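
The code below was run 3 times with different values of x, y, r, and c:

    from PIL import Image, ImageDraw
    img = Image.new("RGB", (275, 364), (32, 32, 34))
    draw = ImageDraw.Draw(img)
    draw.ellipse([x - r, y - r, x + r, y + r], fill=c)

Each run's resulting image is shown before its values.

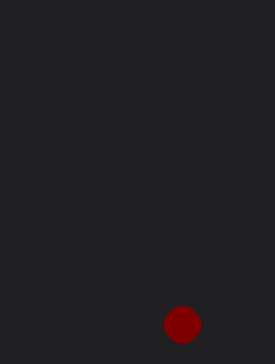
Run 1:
x = 182, y = 324, r = 18, c = 'maroon'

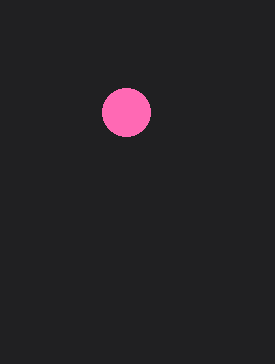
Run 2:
x = 126
y = 112
r = 24
c = 'hotpink'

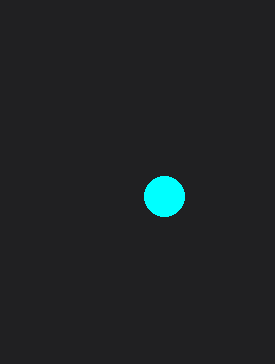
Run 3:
x = 164, y = 196, r = 20, c = 'cyan'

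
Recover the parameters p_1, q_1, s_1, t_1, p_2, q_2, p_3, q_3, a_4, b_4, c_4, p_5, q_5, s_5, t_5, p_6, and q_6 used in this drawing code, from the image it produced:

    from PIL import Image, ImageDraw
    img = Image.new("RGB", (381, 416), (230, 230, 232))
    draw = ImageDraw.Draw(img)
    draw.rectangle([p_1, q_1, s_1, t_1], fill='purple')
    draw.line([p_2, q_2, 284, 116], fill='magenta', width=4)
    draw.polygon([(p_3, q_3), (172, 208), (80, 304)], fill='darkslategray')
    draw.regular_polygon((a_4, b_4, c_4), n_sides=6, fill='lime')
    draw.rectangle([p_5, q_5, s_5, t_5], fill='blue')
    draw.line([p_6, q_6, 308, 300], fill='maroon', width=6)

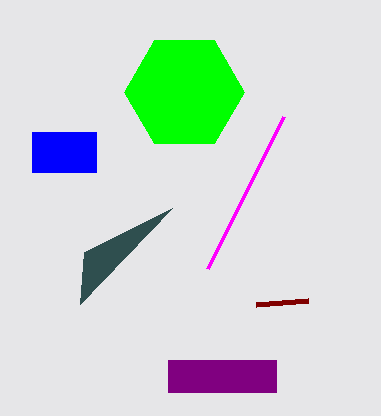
p_1 = 168, q_1 = 360, s_1 = 276, t_1 = 392, p_2 = 208, q_2 = 268, p_3 = 84, q_3 = 252, a_4 = 184, b_4 = 92, c_4 = 60, p_5 = 32, q_5 = 132, s_5 = 96, t_5 = 172, p_6 = 256, q_6 = 304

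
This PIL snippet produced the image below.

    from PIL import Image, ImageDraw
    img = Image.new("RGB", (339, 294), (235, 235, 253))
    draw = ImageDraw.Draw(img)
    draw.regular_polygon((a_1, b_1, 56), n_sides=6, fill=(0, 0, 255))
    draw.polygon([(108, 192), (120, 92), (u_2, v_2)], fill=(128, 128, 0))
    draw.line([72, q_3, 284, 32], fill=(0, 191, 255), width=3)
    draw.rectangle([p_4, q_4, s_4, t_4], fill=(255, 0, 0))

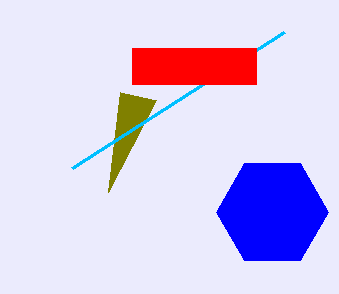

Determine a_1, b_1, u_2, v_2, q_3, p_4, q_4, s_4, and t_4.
a_1 = 272, b_1 = 212, u_2 = 156, v_2 = 100, q_3 = 168, p_4 = 132, q_4 = 48, s_4 = 256, t_4 = 84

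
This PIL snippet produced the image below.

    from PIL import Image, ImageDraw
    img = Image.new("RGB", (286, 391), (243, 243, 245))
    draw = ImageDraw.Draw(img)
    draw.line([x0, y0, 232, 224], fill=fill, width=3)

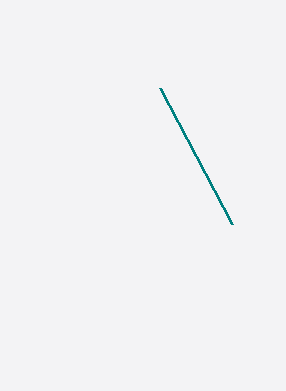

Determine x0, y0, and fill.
x0 = 160
y0 = 88
fill = 'teal'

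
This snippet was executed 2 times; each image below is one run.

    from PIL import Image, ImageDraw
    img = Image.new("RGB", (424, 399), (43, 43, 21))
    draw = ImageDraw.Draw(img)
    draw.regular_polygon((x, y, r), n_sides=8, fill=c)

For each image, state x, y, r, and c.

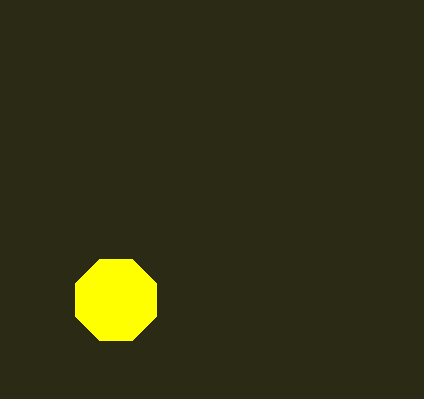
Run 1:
x = 116
y = 300
r = 44
c = 'yellow'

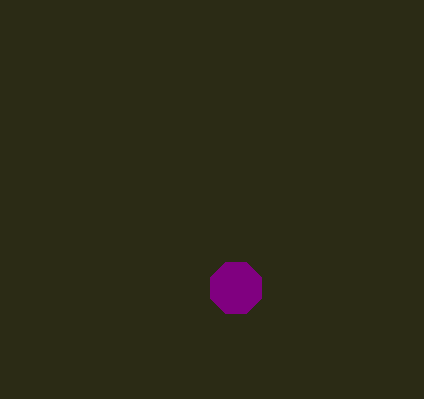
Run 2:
x = 236
y = 288
r = 28
c = 'purple'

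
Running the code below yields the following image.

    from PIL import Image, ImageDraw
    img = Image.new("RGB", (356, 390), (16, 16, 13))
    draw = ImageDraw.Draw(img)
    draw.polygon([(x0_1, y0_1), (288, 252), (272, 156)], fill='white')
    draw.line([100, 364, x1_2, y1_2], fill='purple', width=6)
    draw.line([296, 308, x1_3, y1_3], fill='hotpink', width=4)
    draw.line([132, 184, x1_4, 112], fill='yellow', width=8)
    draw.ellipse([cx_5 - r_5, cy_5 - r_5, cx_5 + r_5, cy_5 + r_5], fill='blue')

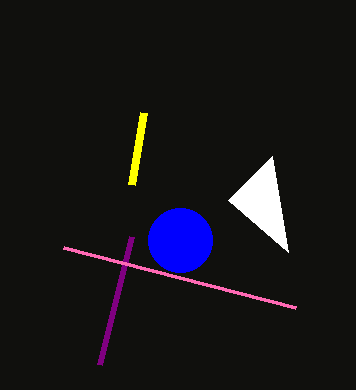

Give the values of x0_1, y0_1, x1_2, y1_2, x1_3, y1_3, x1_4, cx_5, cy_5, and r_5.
x0_1 = 228
y0_1 = 200
x1_2 = 132
y1_2 = 236
x1_3 = 64
y1_3 = 248
x1_4 = 144
cx_5 = 180
cy_5 = 240
r_5 = 32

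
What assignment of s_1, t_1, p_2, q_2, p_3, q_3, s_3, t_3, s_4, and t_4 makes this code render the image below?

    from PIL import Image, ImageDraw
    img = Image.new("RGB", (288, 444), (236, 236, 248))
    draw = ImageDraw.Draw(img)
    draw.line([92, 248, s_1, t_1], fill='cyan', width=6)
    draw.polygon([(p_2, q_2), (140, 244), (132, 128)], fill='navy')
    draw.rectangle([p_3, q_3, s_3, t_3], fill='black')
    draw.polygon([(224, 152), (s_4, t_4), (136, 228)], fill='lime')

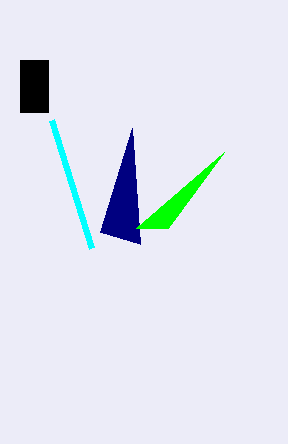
s_1 = 52
t_1 = 120
p_2 = 100
q_2 = 232
p_3 = 20
q_3 = 60
s_3 = 48
t_3 = 112
s_4 = 168
t_4 = 228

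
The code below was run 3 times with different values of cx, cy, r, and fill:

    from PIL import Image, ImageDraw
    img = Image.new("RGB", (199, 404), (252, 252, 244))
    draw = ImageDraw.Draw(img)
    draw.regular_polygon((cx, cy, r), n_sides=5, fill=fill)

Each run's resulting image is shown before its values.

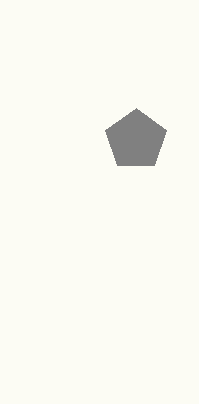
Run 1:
cx = 136
cy = 140
r = 32
fill = 'gray'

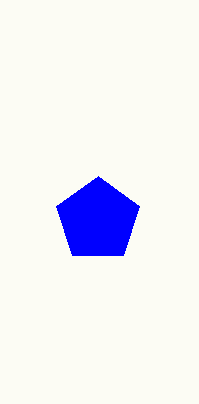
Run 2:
cx = 98
cy = 220
r = 44
fill = 'blue'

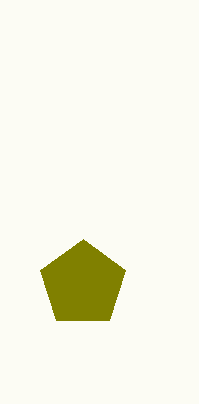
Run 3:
cx = 83; cy = 284; r = 45; fill = 'olive'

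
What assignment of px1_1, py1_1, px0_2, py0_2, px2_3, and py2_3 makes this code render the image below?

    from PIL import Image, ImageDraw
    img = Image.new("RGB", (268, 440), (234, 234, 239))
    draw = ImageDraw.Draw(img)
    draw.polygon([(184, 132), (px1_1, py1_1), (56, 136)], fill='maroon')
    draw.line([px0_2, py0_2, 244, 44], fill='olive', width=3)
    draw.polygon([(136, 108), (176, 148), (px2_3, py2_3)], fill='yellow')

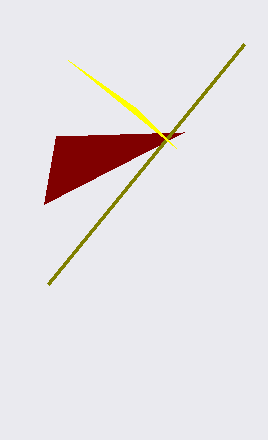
px1_1 = 44, py1_1 = 204, px0_2 = 48, py0_2 = 284, px2_3 = 68, py2_3 = 60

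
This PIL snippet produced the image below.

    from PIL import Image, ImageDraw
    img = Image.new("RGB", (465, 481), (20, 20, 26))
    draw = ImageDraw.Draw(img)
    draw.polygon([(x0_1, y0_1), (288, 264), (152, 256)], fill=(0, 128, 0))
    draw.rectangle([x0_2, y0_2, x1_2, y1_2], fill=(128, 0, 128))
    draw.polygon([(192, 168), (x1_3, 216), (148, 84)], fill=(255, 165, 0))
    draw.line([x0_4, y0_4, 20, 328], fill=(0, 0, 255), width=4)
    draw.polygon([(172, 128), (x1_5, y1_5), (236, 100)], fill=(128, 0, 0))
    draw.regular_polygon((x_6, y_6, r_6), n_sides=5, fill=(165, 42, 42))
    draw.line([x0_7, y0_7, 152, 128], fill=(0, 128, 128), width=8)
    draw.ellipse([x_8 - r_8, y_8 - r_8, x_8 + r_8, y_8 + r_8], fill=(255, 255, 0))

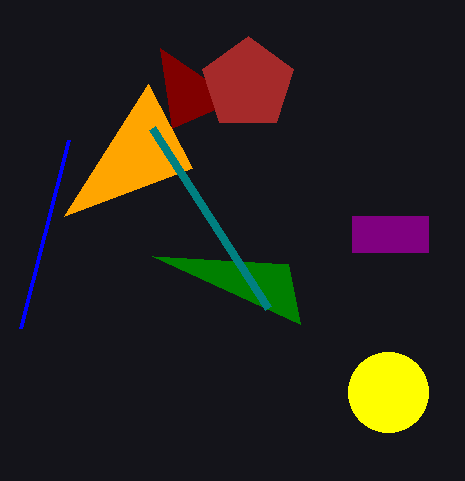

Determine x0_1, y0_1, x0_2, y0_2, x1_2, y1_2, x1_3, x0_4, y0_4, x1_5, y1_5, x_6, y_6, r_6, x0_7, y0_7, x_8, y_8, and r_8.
x0_1 = 300, y0_1 = 324, x0_2 = 352, y0_2 = 216, x1_2 = 428, y1_2 = 252, x1_3 = 64, x0_4 = 68, y0_4 = 140, x1_5 = 160, y1_5 = 48, x_6 = 248, y_6 = 84, r_6 = 48, x0_7 = 268, y0_7 = 308, x_8 = 388, y_8 = 392, r_8 = 40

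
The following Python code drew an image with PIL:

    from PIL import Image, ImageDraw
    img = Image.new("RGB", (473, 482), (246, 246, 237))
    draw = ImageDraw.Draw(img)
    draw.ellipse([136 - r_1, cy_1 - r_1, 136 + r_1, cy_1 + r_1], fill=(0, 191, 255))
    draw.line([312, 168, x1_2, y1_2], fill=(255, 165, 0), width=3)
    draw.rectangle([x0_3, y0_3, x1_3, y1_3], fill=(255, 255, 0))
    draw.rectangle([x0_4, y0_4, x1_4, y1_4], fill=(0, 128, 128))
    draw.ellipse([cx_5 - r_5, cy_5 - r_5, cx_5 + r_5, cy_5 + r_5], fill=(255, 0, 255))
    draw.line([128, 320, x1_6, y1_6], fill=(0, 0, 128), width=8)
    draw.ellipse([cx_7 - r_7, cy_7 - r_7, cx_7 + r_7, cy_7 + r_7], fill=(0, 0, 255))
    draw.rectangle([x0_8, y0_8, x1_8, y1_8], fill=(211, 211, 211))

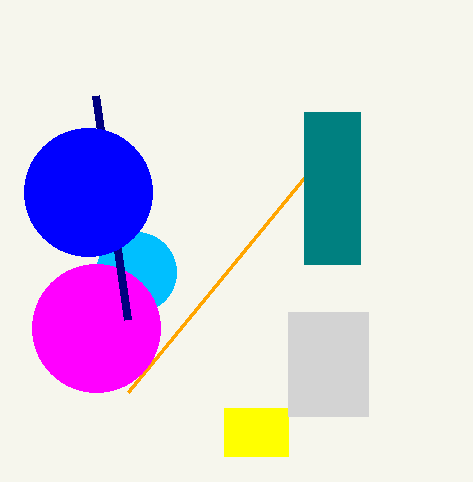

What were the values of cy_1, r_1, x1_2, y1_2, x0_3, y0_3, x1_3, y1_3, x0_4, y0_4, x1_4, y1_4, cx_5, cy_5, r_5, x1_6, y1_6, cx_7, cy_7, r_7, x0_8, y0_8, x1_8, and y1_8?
cy_1 = 272
r_1 = 40
x1_2 = 128
y1_2 = 392
x0_3 = 224
y0_3 = 408
x1_3 = 288
y1_3 = 456
x0_4 = 304
y0_4 = 112
x1_4 = 360
y1_4 = 264
cx_5 = 96
cy_5 = 328
r_5 = 64
x1_6 = 96
y1_6 = 96
cx_7 = 88
cy_7 = 192
r_7 = 64
x0_8 = 288
y0_8 = 312
x1_8 = 368
y1_8 = 416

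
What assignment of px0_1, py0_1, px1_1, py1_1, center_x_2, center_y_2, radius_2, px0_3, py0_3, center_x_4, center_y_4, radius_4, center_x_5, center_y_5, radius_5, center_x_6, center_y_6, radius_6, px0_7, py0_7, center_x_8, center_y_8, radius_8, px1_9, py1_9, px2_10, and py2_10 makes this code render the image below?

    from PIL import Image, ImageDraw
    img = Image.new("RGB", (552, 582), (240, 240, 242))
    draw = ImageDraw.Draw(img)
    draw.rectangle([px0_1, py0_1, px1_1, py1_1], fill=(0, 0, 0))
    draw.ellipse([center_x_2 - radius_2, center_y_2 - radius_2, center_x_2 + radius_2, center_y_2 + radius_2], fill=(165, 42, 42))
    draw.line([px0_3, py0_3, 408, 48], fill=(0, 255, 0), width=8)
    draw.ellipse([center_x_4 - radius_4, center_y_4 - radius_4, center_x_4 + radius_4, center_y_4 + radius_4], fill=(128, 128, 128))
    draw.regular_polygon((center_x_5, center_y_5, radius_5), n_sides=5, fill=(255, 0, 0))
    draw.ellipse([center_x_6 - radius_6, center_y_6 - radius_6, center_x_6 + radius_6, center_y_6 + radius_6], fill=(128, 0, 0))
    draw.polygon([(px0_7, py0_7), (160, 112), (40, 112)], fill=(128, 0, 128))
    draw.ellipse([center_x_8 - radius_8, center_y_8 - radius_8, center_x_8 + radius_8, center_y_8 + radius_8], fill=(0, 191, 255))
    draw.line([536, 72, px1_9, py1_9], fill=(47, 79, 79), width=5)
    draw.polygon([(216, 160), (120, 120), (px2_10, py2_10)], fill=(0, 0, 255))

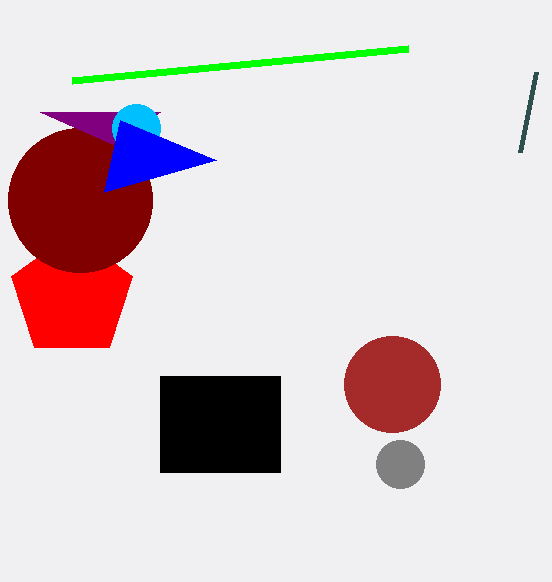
px0_1 = 160
py0_1 = 376
px1_1 = 280
py1_1 = 472
center_x_2 = 392
center_y_2 = 384
radius_2 = 48
px0_3 = 72
py0_3 = 80
center_x_4 = 400
center_y_4 = 464
radius_4 = 24
center_x_5 = 72
center_y_5 = 296
radius_5 = 64
center_x_6 = 80
center_y_6 = 200
radius_6 = 72
px0_7 = 112
py0_7 = 144
center_x_8 = 136
center_y_8 = 128
radius_8 = 24
px1_9 = 520
py1_9 = 152
px2_10 = 104
py2_10 = 192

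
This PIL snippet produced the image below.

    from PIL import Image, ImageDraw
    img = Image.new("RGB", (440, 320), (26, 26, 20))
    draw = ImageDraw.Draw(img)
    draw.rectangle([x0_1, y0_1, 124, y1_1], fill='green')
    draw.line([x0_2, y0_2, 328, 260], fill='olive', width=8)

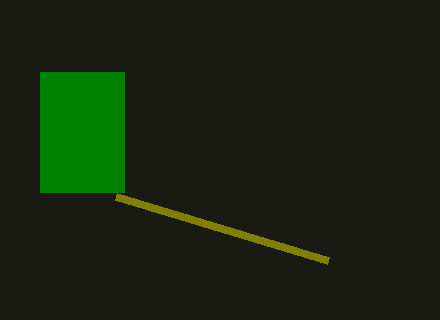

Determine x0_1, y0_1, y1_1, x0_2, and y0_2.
x0_1 = 40
y0_1 = 72
y1_1 = 192
x0_2 = 116
y0_2 = 196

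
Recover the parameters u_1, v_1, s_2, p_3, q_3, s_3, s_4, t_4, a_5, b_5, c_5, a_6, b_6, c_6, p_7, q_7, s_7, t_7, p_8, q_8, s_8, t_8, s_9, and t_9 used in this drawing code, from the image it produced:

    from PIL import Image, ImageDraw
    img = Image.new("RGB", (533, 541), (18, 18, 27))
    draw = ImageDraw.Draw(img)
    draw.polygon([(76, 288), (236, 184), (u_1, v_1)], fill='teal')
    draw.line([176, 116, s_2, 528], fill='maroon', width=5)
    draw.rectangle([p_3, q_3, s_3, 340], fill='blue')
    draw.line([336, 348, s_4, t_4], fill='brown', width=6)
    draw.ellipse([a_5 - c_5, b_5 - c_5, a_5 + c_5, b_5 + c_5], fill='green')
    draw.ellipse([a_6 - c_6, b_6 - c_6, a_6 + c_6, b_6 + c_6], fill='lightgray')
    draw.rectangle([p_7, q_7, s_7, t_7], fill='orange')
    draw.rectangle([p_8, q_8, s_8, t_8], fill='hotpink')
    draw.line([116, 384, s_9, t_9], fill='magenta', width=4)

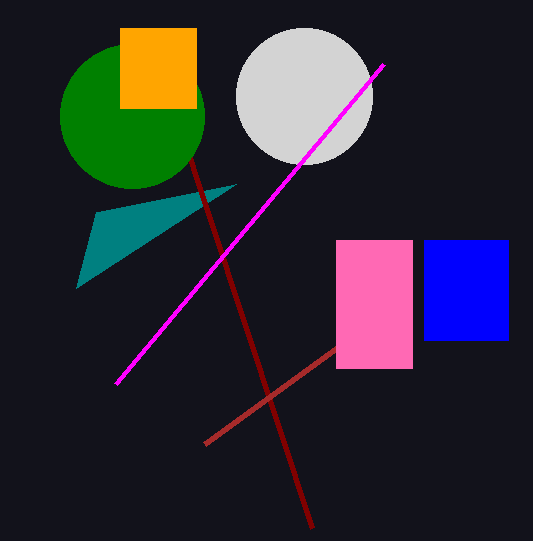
u_1 = 96
v_1 = 212
s_2 = 312
p_3 = 424
q_3 = 240
s_3 = 508
s_4 = 204
t_4 = 444
a_5 = 132
b_5 = 116
c_5 = 72
a_6 = 304
b_6 = 96
c_6 = 68
p_7 = 120
q_7 = 28
s_7 = 196
t_7 = 108
p_8 = 336
q_8 = 240
s_8 = 412
t_8 = 368
s_9 = 384
t_9 = 64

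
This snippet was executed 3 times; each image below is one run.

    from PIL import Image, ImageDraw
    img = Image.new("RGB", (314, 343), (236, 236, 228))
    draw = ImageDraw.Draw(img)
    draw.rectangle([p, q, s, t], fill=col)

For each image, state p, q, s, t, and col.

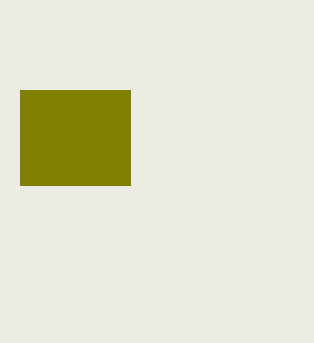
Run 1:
p = 20, q = 90, s = 130, t = 185, col = 'olive'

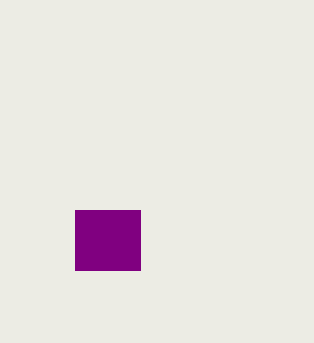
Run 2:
p = 75, q = 210, s = 140, t = 270, col = 'purple'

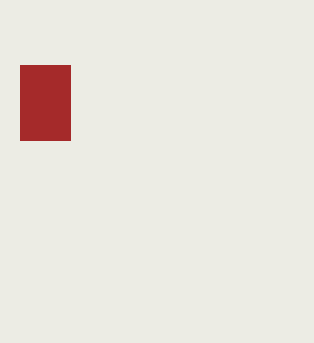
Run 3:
p = 20; q = 65; s = 70; t = 140; col = 'brown'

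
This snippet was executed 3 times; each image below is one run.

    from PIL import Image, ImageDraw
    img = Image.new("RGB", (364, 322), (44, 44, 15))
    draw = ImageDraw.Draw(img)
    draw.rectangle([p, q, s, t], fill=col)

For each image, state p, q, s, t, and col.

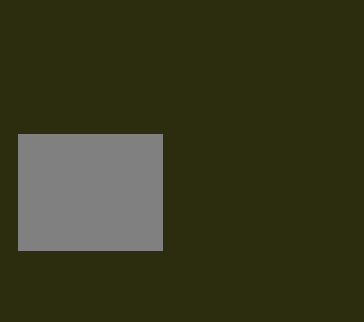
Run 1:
p = 18
q = 134
s = 162
t = 250
col = 'gray'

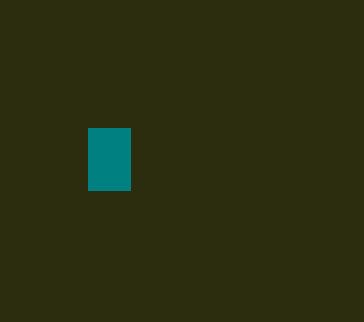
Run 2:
p = 88
q = 128
s = 130
t = 190
col = 'teal'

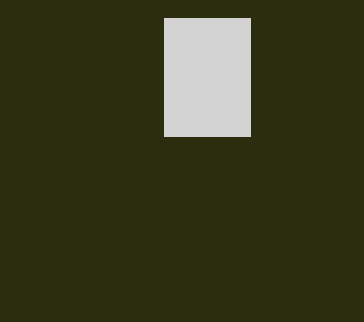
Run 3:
p = 164
q = 18
s = 250
t = 136
col = 'lightgray'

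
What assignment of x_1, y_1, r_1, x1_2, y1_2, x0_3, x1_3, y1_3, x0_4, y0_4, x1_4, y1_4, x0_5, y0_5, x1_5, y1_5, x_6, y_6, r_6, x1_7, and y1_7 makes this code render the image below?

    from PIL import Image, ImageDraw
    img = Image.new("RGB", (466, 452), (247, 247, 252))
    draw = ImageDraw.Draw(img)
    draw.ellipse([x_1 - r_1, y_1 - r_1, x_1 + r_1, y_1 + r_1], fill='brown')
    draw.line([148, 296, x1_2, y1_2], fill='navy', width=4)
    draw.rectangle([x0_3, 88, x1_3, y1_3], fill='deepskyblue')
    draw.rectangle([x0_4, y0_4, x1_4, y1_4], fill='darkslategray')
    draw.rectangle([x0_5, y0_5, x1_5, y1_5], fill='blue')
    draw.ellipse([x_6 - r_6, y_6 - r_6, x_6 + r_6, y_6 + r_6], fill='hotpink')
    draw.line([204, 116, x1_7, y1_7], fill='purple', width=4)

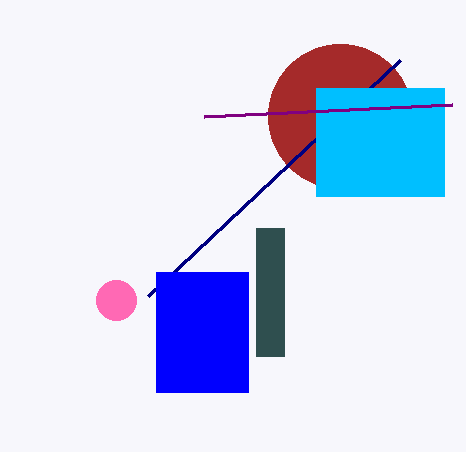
x_1 = 340, y_1 = 116, r_1 = 72, x1_2 = 400, y1_2 = 60, x0_3 = 316, x1_3 = 444, y1_3 = 196, x0_4 = 256, y0_4 = 228, x1_4 = 284, y1_4 = 356, x0_5 = 156, y0_5 = 272, x1_5 = 248, y1_5 = 392, x_6 = 116, y_6 = 300, r_6 = 20, x1_7 = 452, y1_7 = 104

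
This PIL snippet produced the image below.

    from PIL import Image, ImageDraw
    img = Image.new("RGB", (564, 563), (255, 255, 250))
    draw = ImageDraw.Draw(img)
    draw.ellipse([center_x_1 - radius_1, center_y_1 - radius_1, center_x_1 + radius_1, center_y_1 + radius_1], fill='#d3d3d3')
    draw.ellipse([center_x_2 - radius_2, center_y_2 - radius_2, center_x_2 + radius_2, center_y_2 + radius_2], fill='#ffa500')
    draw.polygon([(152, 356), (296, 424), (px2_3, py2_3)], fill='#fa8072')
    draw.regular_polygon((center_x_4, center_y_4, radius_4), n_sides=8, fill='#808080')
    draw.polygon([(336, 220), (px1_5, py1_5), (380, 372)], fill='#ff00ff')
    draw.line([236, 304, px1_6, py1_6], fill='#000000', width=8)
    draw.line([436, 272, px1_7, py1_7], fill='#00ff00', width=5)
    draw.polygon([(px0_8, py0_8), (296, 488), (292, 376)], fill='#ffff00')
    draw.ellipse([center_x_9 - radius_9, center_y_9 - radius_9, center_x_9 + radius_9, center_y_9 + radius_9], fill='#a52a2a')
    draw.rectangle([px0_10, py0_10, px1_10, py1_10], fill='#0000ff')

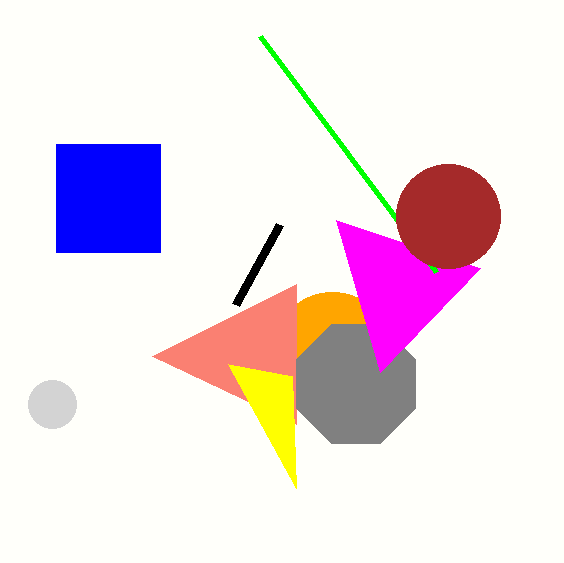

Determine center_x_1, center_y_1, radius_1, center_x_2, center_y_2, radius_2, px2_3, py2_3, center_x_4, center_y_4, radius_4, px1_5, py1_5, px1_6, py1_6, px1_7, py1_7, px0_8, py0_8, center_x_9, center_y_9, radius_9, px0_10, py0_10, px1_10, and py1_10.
center_x_1 = 52, center_y_1 = 404, radius_1 = 24, center_x_2 = 332, center_y_2 = 352, radius_2 = 60, px2_3 = 296, py2_3 = 284, center_x_4 = 356, center_y_4 = 384, radius_4 = 64, px1_5 = 480, py1_5 = 268, px1_6 = 280, py1_6 = 224, px1_7 = 260, py1_7 = 36, px0_8 = 228, py0_8 = 364, center_x_9 = 448, center_y_9 = 216, radius_9 = 52, px0_10 = 56, py0_10 = 144, px1_10 = 160, py1_10 = 252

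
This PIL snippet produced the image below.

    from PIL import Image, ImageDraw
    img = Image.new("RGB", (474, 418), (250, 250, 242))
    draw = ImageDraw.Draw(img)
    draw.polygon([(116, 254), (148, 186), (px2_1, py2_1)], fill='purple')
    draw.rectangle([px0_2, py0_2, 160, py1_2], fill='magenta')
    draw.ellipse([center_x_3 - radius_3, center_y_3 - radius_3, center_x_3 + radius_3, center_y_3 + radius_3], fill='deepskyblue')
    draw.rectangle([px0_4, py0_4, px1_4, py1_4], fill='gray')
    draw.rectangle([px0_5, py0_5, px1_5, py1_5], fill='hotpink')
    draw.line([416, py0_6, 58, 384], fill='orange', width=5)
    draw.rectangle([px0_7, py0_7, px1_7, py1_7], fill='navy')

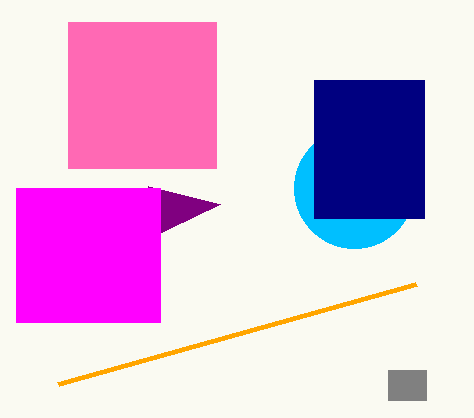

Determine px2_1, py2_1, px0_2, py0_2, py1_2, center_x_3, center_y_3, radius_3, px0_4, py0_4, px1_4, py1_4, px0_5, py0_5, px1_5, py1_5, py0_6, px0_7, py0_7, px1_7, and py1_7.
px2_1 = 220; py2_1 = 204; px0_2 = 16; py0_2 = 188; py1_2 = 322; center_x_3 = 354; center_y_3 = 188; radius_3 = 60; px0_4 = 388; py0_4 = 370; px1_4 = 426; py1_4 = 400; px0_5 = 68; py0_5 = 22; px1_5 = 216; py1_5 = 168; py0_6 = 284; px0_7 = 314; py0_7 = 80; px1_7 = 424; py1_7 = 218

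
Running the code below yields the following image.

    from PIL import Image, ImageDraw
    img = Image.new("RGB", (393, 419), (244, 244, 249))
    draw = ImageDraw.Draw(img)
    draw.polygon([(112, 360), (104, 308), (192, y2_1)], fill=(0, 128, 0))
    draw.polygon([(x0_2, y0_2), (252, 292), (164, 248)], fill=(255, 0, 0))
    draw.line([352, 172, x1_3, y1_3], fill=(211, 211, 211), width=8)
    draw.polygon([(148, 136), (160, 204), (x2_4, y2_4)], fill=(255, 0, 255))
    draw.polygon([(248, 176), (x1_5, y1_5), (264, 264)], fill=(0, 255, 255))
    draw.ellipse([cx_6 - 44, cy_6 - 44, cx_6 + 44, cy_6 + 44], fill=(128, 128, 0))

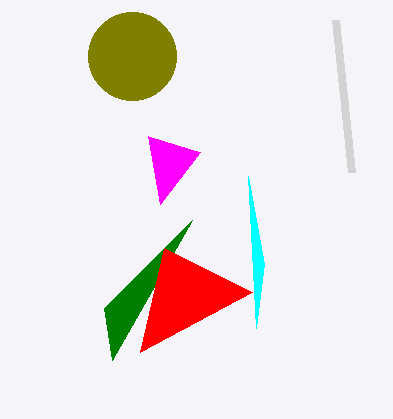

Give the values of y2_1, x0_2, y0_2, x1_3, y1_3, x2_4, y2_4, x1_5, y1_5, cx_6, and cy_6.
y2_1 = 220, x0_2 = 140, y0_2 = 352, x1_3 = 336, y1_3 = 20, x2_4 = 200, y2_4 = 152, x1_5 = 256, y1_5 = 328, cx_6 = 132, cy_6 = 56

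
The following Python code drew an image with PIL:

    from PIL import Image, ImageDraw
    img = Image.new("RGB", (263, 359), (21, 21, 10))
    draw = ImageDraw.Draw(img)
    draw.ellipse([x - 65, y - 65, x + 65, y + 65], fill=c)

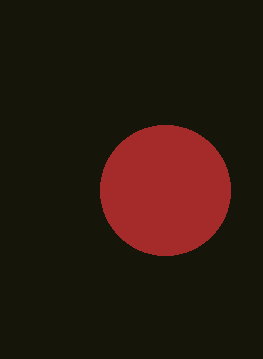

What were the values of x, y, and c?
x = 165, y = 190, c = 'brown'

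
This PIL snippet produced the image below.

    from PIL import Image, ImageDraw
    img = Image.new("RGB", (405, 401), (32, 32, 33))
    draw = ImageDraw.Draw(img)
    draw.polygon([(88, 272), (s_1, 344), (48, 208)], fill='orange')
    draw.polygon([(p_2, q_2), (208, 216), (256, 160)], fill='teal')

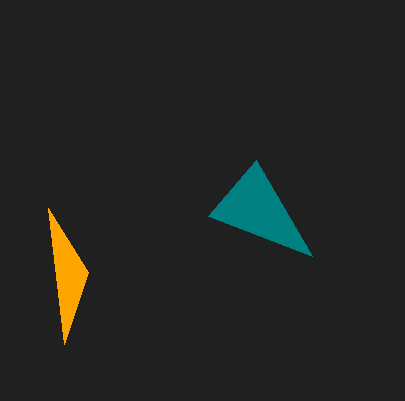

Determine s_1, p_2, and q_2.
s_1 = 64, p_2 = 312, q_2 = 256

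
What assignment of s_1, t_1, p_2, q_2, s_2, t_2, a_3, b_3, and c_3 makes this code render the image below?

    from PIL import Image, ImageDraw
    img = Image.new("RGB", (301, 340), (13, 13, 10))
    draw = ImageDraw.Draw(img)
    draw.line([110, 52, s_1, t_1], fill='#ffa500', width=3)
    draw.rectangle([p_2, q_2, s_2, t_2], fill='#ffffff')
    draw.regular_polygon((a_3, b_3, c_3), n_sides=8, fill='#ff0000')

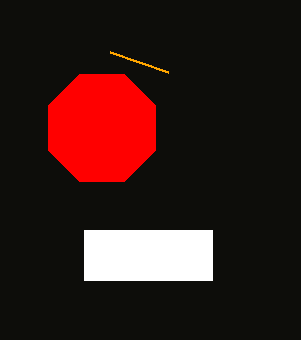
s_1 = 168; t_1 = 72; p_2 = 84; q_2 = 230; s_2 = 212; t_2 = 280; a_3 = 102; b_3 = 128; c_3 = 58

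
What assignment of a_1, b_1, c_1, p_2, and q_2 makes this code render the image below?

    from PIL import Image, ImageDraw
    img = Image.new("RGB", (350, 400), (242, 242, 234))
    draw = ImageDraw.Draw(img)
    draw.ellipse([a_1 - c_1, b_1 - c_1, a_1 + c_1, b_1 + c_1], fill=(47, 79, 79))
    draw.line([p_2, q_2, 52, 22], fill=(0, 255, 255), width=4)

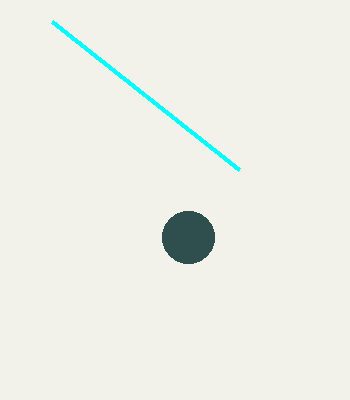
a_1 = 188, b_1 = 237, c_1 = 26, p_2 = 239, q_2 = 170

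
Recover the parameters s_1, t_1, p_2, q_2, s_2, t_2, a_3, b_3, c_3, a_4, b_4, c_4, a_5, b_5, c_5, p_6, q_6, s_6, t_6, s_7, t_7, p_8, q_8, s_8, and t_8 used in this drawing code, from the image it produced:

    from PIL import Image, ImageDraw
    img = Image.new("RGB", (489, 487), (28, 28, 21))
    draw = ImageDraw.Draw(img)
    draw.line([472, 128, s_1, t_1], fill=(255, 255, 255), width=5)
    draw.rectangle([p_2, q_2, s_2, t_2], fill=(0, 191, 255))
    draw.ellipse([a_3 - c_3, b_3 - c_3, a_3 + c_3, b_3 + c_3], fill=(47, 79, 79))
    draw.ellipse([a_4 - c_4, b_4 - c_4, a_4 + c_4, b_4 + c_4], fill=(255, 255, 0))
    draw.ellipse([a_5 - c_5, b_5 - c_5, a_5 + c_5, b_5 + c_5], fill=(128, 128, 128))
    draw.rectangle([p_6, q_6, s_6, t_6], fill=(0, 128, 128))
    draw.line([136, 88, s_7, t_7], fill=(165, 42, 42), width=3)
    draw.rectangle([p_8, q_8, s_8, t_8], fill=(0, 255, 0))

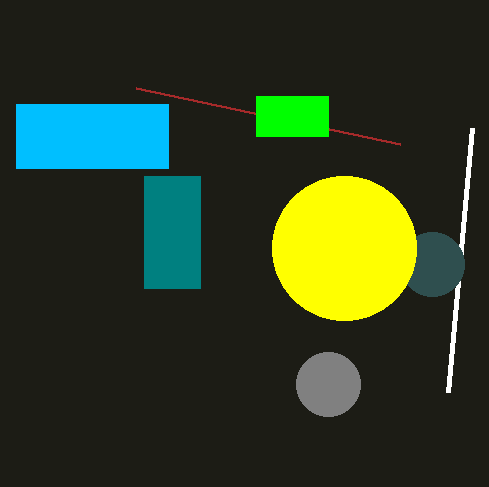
s_1 = 448; t_1 = 392; p_2 = 16; q_2 = 104; s_2 = 168; t_2 = 168; a_3 = 432; b_3 = 264; c_3 = 32; a_4 = 344; b_4 = 248; c_4 = 72; a_5 = 328; b_5 = 384; c_5 = 32; p_6 = 144; q_6 = 176; s_6 = 200; t_6 = 288; s_7 = 400; t_7 = 144; p_8 = 256; q_8 = 96; s_8 = 328; t_8 = 136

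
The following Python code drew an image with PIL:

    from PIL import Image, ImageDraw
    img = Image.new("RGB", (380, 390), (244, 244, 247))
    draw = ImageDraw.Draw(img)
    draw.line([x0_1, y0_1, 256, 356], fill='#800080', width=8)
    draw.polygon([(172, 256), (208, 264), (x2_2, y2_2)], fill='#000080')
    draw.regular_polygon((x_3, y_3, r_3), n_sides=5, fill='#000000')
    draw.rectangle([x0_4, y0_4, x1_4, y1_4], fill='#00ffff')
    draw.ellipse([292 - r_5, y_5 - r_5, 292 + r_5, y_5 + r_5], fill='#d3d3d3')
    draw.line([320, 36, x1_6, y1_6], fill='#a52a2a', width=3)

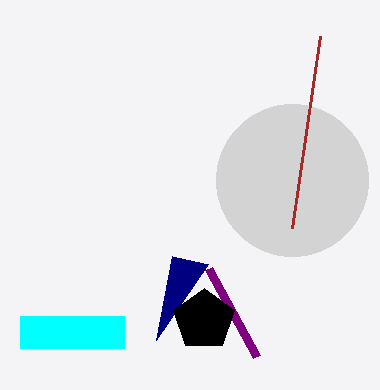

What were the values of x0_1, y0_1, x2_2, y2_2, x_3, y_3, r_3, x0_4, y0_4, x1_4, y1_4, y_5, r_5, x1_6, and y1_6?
x0_1 = 208, y0_1 = 268, x2_2 = 156, y2_2 = 340, x_3 = 204, y_3 = 320, r_3 = 32, x0_4 = 20, y0_4 = 316, x1_4 = 124, y1_4 = 348, y_5 = 180, r_5 = 76, x1_6 = 292, y1_6 = 228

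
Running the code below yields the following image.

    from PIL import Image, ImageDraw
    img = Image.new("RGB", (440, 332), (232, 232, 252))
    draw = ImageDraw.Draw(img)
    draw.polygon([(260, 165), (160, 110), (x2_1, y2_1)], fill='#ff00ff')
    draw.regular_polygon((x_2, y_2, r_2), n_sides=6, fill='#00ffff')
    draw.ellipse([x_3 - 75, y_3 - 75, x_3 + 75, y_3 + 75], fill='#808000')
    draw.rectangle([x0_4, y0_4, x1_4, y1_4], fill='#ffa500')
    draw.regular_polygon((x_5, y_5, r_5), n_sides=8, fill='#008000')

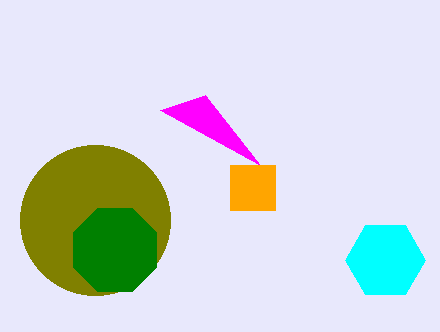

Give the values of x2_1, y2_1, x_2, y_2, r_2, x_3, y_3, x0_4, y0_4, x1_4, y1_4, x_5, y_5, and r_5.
x2_1 = 205, y2_1 = 95, x_2 = 385, y_2 = 260, r_2 = 40, x_3 = 95, y_3 = 220, x0_4 = 230, y0_4 = 165, x1_4 = 275, y1_4 = 210, x_5 = 115, y_5 = 250, r_5 = 45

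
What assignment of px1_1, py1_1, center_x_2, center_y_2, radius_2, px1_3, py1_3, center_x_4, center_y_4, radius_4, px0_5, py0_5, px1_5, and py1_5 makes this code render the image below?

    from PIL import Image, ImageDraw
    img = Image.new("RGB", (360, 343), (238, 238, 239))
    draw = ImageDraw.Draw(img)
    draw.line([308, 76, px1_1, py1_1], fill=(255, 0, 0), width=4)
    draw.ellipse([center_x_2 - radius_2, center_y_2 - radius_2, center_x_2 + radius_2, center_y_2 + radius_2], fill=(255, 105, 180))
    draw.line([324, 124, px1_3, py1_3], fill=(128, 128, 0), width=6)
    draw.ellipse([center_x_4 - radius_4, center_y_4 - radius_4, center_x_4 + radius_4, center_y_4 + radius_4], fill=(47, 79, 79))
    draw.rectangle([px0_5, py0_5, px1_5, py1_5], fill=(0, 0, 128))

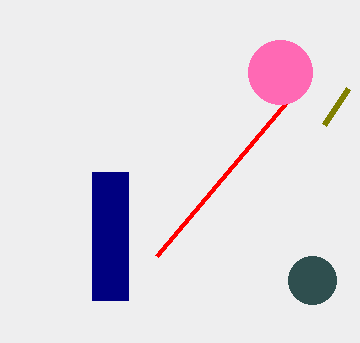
px1_1 = 156; py1_1 = 256; center_x_2 = 280; center_y_2 = 72; radius_2 = 32; px1_3 = 348; py1_3 = 88; center_x_4 = 312; center_y_4 = 280; radius_4 = 24; px0_5 = 92; py0_5 = 172; px1_5 = 128; py1_5 = 300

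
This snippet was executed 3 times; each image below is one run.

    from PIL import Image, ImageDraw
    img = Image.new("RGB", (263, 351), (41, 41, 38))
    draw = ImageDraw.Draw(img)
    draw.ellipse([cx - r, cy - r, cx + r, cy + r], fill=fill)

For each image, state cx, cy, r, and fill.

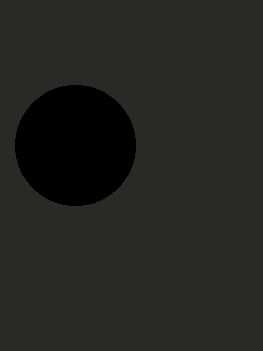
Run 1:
cx = 75
cy = 145
r = 60
fill = 'black'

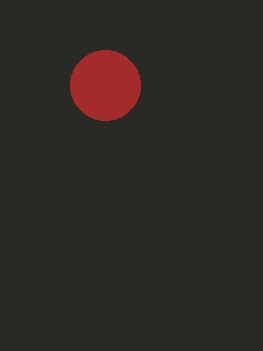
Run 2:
cx = 105
cy = 85
r = 35
fill = 'brown'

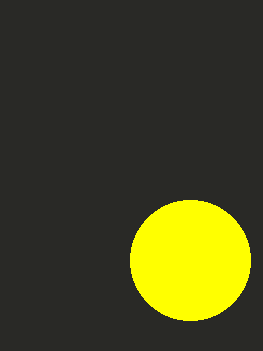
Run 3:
cx = 190, cy = 260, r = 60, fill = 'yellow'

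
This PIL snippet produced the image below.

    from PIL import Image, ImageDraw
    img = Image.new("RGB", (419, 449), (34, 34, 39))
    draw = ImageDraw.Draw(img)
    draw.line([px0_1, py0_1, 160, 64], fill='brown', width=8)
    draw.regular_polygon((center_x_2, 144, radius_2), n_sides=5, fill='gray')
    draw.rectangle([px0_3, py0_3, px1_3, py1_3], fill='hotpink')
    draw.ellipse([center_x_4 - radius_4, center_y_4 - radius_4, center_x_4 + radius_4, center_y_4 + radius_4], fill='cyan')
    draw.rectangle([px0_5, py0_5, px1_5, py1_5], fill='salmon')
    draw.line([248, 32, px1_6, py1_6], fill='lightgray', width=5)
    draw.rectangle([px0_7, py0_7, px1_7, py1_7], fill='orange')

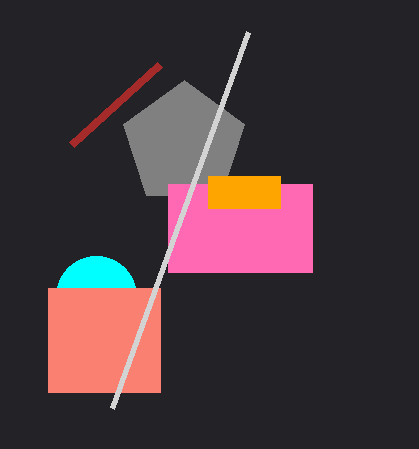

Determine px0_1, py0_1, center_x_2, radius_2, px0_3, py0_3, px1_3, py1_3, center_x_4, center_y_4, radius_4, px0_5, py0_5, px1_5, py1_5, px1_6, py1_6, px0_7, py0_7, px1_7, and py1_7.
px0_1 = 72
py0_1 = 144
center_x_2 = 184
radius_2 = 64
px0_3 = 168
py0_3 = 184
px1_3 = 312
py1_3 = 272
center_x_4 = 96
center_y_4 = 296
radius_4 = 40
px0_5 = 48
py0_5 = 288
px1_5 = 160
py1_5 = 392
px1_6 = 112
py1_6 = 408
px0_7 = 208
py0_7 = 176
px1_7 = 280
py1_7 = 208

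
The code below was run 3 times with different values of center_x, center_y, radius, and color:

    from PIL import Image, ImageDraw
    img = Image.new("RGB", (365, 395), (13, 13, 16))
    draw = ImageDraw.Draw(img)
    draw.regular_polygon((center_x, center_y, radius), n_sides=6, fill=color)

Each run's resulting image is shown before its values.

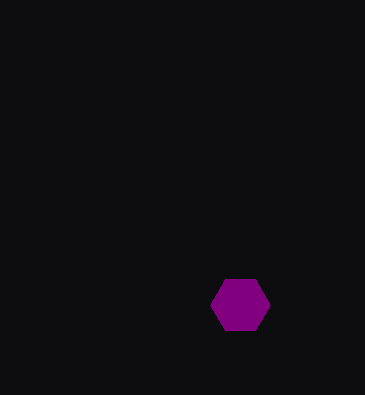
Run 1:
center_x = 240
center_y = 305
radius = 30
color = 'purple'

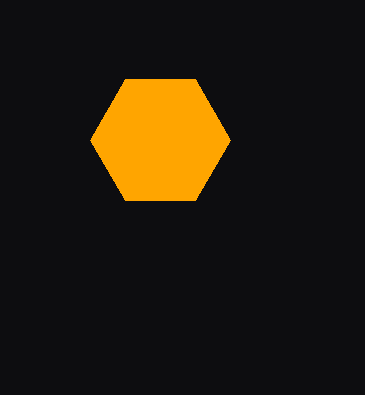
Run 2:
center_x = 160, center_y = 140, radius = 70, color = 'orange'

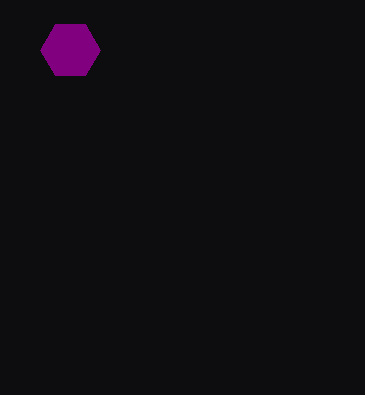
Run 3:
center_x = 70, center_y = 50, radius = 30, color = 'purple'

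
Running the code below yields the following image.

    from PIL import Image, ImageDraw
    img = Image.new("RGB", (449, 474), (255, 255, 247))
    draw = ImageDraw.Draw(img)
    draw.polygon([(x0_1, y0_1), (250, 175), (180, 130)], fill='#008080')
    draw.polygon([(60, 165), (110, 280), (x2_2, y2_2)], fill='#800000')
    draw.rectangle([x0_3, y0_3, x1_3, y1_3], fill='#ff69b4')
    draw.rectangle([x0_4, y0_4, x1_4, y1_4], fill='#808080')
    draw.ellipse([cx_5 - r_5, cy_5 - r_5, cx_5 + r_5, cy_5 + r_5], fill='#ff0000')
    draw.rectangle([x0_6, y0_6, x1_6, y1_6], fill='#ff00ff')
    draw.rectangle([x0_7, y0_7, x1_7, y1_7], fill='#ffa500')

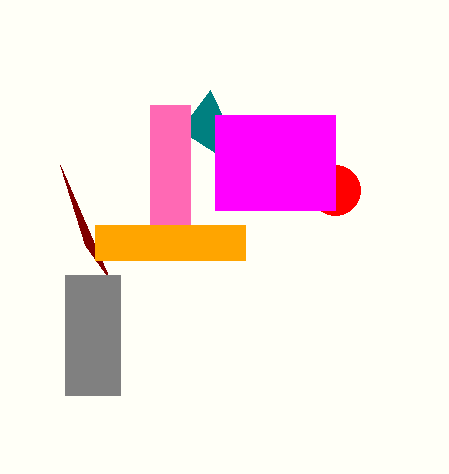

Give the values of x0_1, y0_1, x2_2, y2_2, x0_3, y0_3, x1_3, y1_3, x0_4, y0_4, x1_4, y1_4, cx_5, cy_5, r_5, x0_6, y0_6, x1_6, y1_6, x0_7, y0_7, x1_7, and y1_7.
x0_1 = 210; y0_1 = 90; x2_2 = 85; y2_2 = 245; x0_3 = 150; y0_3 = 105; x1_3 = 190; y1_3 = 225; x0_4 = 65; y0_4 = 275; x1_4 = 120; y1_4 = 395; cx_5 = 335; cy_5 = 190; r_5 = 25; x0_6 = 215; y0_6 = 115; x1_6 = 335; y1_6 = 210; x0_7 = 95; y0_7 = 225; x1_7 = 245; y1_7 = 260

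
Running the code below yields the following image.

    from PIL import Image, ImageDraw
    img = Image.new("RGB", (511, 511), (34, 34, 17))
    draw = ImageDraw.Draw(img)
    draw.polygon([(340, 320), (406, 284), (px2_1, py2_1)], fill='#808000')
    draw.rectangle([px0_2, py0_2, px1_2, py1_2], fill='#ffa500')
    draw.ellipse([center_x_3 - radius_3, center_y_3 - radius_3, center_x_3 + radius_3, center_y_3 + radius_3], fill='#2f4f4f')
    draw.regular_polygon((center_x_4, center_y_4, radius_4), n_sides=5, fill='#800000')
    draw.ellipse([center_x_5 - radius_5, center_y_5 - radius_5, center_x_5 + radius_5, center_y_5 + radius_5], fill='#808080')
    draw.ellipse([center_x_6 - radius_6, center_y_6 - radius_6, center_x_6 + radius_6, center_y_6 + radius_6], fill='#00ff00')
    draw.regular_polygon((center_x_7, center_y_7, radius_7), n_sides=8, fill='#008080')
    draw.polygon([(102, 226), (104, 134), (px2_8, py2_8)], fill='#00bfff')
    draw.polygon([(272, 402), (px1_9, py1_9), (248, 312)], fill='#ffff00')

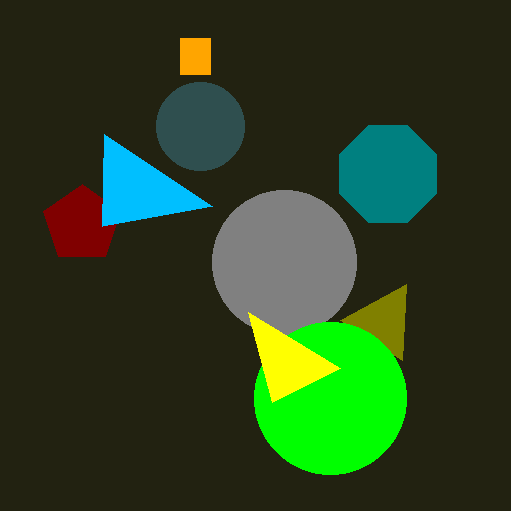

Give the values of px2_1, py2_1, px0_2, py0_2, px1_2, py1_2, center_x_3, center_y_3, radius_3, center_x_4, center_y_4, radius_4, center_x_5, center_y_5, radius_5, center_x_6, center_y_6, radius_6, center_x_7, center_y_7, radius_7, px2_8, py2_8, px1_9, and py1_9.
px2_1 = 402, py2_1 = 360, px0_2 = 180, py0_2 = 38, px1_2 = 210, py1_2 = 74, center_x_3 = 200, center_y_3 = 126, radius_3 = 44, center_x_4 = 82, center_y_4 = 224, radius_4 = 40, center_x_5 = 284, center_y_5 = 262, radius_5 = 72, center_x_6 = 330, center_y_6 = 398, radius_6 = 76, center_x_7 = 388, center_y_7 = 174, radius_7 = 52, px2_8 = 212, py2_8 = 206, px1_9 = 340, py1_9 = 368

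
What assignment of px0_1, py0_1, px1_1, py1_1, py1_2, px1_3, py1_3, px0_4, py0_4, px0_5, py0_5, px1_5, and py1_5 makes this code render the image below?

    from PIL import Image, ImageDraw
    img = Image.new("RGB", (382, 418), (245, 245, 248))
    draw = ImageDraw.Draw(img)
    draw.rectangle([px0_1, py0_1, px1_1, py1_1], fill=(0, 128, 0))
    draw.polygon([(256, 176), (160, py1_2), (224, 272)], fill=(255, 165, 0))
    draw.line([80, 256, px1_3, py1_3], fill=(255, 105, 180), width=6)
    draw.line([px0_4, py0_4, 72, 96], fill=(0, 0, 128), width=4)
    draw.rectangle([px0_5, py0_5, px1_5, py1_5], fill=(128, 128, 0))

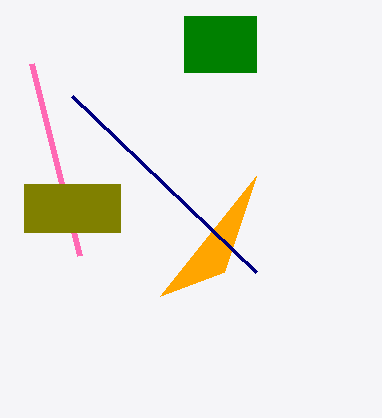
px0_1 = 184; py0_1 = 16; px1_1 = 256; py1_1 = 72; py1_2 = 296; px1_3 = 32; py1_3 = 64; px0_4 = 256; py0_4 = 272; px0_5 = 24; py0_5 = 184; px1_5 = 120; py1_5 = 232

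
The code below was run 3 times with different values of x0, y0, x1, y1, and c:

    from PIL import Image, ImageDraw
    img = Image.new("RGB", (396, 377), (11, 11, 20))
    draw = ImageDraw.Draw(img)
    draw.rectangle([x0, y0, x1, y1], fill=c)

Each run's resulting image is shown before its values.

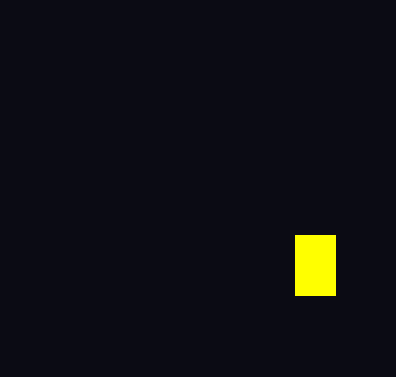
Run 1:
x0 = 295, y0 = 235, x1 = 335, y1 = 295, c = 'yellow'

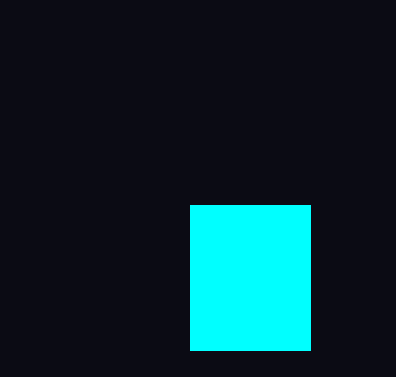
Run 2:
x0 = 190; y0 = 205; x1 = 310; y1 = 350; c = 'cyan'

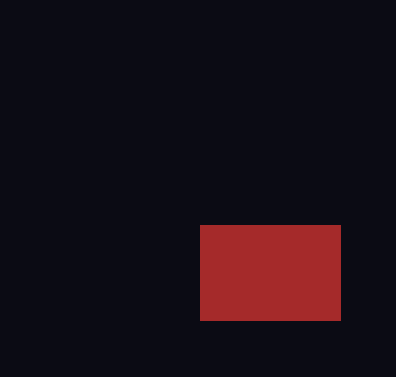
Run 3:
x0 = 200, y0 = 225, x1 = 340, y1 = 320, c = 'brown'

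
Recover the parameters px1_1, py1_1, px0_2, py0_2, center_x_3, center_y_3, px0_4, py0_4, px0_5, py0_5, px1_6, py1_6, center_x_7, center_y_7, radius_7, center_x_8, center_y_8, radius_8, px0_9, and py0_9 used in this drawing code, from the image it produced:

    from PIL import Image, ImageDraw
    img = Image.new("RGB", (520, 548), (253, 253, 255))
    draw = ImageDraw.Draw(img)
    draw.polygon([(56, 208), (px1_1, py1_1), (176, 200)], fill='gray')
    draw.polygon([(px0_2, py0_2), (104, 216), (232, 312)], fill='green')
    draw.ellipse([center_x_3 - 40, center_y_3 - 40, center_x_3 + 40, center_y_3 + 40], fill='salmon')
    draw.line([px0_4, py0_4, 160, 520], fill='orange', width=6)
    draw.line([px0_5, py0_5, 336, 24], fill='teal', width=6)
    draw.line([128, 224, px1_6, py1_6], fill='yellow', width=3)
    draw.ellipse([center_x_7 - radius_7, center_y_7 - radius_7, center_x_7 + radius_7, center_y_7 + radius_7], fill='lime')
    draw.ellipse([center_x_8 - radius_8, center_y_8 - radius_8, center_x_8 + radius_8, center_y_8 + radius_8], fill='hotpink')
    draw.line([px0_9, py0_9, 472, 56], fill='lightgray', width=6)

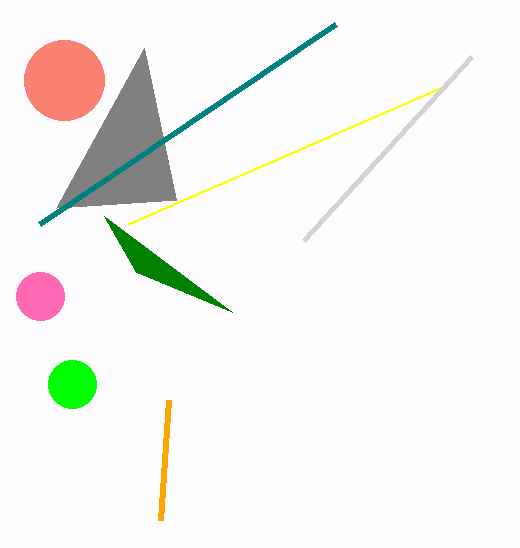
px1_1 = 144; py1_1 = 48; px0_2 = 136; py0_2 = 272; center_x_3 = 64; center_y_3 = 80; px0_4 = 168; py0_4 = 400; px0_5 = 40; py0_5 = 224; px1_6 = 440; py1_6 = 88; center_x_7 = 72; center_y_7 = 384; radius_7 = 24; center_x_8 = 40; center_y_8 = 296; radius_8 = 24; px0_9 = 304; py0_9 = 240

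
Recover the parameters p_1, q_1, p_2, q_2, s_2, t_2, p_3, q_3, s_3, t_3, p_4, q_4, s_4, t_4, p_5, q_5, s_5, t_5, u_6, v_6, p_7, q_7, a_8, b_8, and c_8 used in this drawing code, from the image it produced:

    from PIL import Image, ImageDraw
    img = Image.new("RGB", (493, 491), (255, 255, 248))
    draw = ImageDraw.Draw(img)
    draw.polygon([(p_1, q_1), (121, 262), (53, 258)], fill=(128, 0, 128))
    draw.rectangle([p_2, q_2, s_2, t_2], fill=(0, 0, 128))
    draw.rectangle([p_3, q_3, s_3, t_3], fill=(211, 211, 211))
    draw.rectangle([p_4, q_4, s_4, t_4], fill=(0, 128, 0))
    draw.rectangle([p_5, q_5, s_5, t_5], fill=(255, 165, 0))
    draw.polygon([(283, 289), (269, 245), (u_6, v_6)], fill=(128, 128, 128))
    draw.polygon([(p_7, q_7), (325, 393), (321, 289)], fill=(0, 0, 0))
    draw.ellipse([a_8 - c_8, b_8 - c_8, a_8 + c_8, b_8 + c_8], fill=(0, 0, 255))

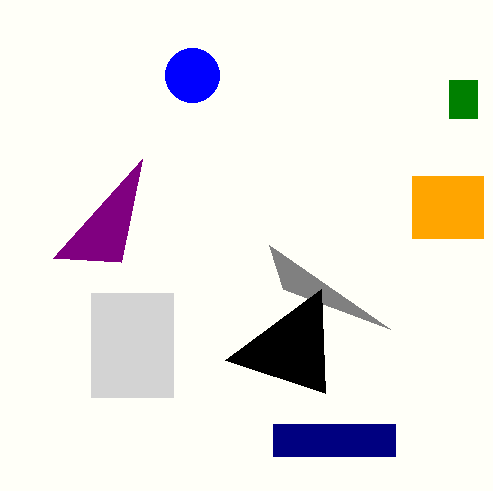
p_1 = 142; q_1 = 159; p_2 = 273; q_2 = 424; s_2 = 395; t_2 = 456; p_3 = 91; q_3 = 293; s_3 = 173; t_3 = 397; p_4 = 449; q_4 = 80; s_4 = 477; t_4 = 118; p_5 = 412; q_5 = 176; s_5 = 483; t_5 = 238; u_6 = 390; v_6 = 329; p_7 = 225; q_7 = 360; a_8 = 192; b_8 = 75; c_8 = 27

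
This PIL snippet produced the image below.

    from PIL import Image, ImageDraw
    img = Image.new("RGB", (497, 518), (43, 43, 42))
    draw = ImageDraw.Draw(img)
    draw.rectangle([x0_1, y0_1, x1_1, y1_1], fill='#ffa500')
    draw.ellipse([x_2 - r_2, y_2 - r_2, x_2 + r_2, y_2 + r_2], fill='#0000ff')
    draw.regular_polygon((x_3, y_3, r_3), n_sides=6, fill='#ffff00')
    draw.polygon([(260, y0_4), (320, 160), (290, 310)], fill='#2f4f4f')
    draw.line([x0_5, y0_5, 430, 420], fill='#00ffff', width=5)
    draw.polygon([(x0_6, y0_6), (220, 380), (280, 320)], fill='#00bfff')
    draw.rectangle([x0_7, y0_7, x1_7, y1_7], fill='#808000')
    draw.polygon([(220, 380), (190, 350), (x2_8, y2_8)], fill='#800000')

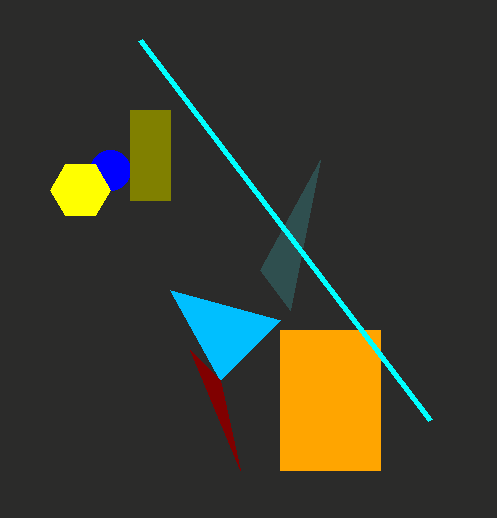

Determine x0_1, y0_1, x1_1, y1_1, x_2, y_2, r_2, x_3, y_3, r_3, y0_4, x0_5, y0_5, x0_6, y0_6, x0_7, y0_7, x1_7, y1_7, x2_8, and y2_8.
x0_1 = 280; y0_1 = 330; x1_1 = 380; y1_1 = 470; x_2 = 110; y_2 = 170; r_2 = 20; x_3 = 80; y_3 = 190; r_3 = 30; y0_4 = 270; x0_5 = 140; y0_5 = 40; x0_6 = 170; y0_6 = 290; x0_7 = 130; y0_7 = 110; x1_7 = 170; y1_7 = 200; x2_8 = 240; y2_8 = 470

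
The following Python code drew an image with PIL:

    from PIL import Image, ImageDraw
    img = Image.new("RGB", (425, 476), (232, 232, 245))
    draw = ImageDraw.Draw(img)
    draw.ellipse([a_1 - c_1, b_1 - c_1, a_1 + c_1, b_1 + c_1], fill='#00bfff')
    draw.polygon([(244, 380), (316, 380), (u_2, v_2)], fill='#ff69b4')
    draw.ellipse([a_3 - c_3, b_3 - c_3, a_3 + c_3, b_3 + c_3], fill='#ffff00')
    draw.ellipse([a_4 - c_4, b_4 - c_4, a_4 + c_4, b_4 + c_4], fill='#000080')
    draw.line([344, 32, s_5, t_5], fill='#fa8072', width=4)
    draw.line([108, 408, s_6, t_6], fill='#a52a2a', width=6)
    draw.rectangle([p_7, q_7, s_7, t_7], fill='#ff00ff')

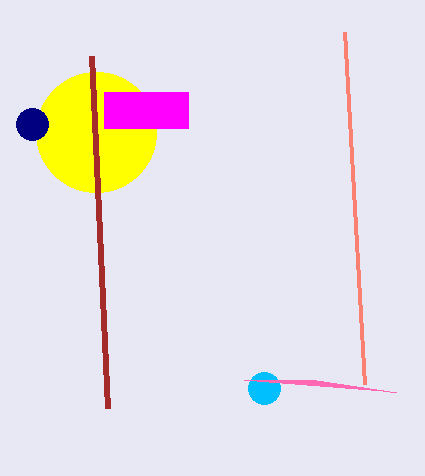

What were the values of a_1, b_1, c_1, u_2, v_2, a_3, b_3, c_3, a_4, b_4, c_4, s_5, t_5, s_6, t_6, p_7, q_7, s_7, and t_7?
a_1 = 264; b_1 = 388; c_1 = 16; u_2 = 396; v_2 = 392; a_3 = 96; b_3 = 132; c_3 = 60; a_4 = 32; b_4 = 124; c_4 = 16; s_5 = 364; t_5 = 384; s_6 = 92; t_6 = 56; p_7 = 104; q_7 = 92; s_7 = 188; t_7 = 128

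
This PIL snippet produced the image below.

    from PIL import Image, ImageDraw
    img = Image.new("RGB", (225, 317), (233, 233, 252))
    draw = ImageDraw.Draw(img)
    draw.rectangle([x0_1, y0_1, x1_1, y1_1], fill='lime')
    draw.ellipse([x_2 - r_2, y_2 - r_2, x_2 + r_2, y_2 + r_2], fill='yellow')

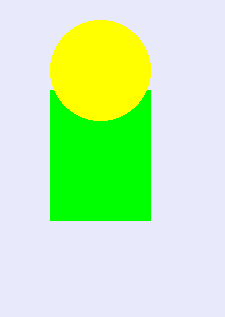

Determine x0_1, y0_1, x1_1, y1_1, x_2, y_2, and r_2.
x0_1 = 50; y0_1 = 90; x1_1 = 150; y1_1 = 220; x_2 = 100; y_2 = 70; r_2 = 50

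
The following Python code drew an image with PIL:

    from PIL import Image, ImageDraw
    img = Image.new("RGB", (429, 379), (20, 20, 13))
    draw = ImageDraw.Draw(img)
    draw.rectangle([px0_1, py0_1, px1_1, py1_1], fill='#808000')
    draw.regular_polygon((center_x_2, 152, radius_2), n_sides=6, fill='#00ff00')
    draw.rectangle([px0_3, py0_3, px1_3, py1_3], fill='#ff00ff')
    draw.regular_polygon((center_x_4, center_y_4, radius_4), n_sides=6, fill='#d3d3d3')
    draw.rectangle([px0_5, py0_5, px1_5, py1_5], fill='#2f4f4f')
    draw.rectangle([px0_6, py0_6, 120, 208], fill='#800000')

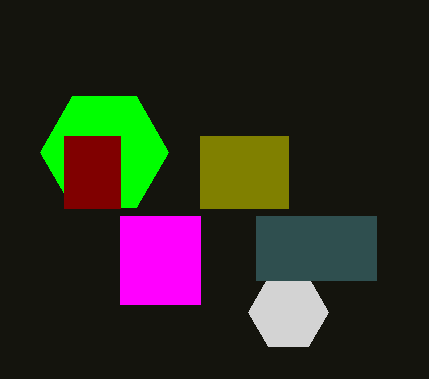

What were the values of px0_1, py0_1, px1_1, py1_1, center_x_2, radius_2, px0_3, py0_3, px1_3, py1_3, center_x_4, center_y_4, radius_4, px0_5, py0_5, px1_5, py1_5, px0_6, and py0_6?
px0_1 = 200
py0_1 = 136
px1_1 = 288
py1_1 = 208
center_x_2 = 104
radius_2 = 64
px0_3 = 120
py0_3 = 216
px1_3 = 200
py1_3 = 304
center_x_4 = 288
center_y_4 = 312
radius_4 = 40
px0_5 = 256
py0_5 = 216
px1_5 = 376
py1_5 = 280
px0_6 = 64
py0_6 = 136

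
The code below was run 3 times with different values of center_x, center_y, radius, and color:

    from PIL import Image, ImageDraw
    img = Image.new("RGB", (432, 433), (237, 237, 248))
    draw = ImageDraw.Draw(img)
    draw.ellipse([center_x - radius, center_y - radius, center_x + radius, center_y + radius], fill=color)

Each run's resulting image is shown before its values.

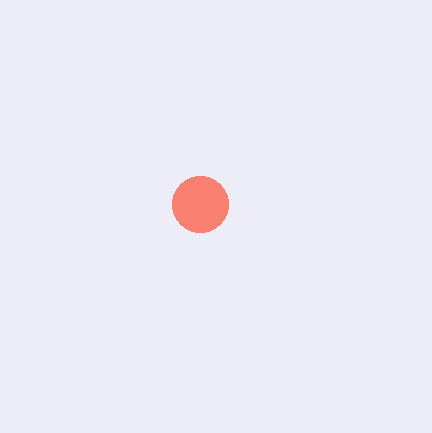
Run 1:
center_x = 200
center_y = 204
radius = 28
color = 'salmon'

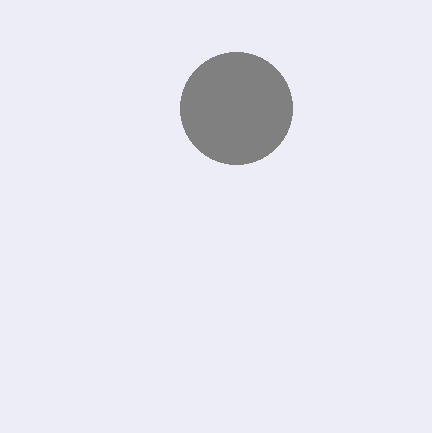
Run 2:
center_x = 236, center_y = 108, radius = 56, color = 'gray'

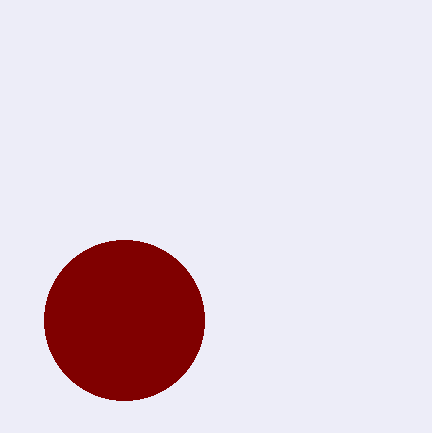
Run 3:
center_x = 124
center_y = 320
radius = 80
color = 'maroon'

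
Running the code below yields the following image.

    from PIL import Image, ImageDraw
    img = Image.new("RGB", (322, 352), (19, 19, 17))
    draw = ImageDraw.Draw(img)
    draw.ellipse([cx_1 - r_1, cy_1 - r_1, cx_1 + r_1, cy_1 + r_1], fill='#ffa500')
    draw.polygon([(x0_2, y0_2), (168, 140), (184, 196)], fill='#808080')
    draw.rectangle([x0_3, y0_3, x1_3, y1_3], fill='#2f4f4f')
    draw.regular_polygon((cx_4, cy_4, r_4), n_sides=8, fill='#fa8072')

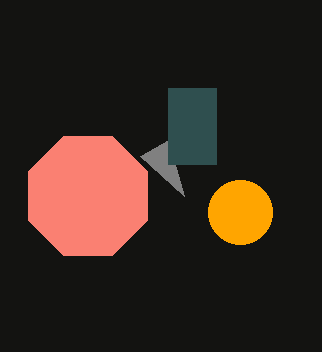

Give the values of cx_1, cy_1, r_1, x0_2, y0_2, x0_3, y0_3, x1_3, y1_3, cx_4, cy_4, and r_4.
cx_1 = 240
cy_1 = 212
r_1 = 32
x0_2 = 140
y0_2 = 156
x0_3 = 168
y0_3 = 88
x1_3 = 216
y1_3 = 164
cx_4 = 88
cy_4 = 196
r_4 = 64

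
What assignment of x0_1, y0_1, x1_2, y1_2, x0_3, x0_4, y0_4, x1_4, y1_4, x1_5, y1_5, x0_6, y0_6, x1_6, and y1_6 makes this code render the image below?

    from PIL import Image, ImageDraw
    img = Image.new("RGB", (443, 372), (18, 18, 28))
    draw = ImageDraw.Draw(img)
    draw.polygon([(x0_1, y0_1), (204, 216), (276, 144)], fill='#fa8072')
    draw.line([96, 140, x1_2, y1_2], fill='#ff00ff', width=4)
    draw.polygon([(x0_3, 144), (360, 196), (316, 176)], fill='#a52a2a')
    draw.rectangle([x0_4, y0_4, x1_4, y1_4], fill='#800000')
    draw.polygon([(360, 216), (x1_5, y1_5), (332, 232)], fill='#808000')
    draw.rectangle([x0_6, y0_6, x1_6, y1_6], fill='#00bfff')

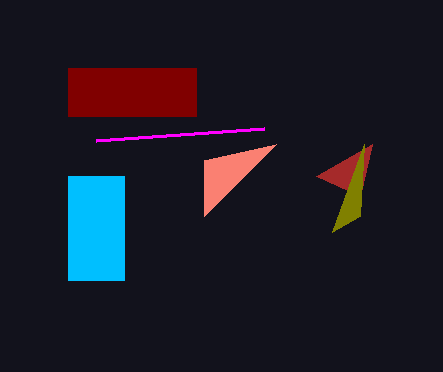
x0_1 = 204
y0_1 = 160
x1_2 = 264
y1_2 = 128
x0_3 = 372
x0_4 = 68
y0_4 = 68
x1_4 = 196
y1_4 = 116
x1_5 = 364
y1_5 = 144
x0_6 = 68
y0_6 = 176
x1_6 = 124
y1_6 = 280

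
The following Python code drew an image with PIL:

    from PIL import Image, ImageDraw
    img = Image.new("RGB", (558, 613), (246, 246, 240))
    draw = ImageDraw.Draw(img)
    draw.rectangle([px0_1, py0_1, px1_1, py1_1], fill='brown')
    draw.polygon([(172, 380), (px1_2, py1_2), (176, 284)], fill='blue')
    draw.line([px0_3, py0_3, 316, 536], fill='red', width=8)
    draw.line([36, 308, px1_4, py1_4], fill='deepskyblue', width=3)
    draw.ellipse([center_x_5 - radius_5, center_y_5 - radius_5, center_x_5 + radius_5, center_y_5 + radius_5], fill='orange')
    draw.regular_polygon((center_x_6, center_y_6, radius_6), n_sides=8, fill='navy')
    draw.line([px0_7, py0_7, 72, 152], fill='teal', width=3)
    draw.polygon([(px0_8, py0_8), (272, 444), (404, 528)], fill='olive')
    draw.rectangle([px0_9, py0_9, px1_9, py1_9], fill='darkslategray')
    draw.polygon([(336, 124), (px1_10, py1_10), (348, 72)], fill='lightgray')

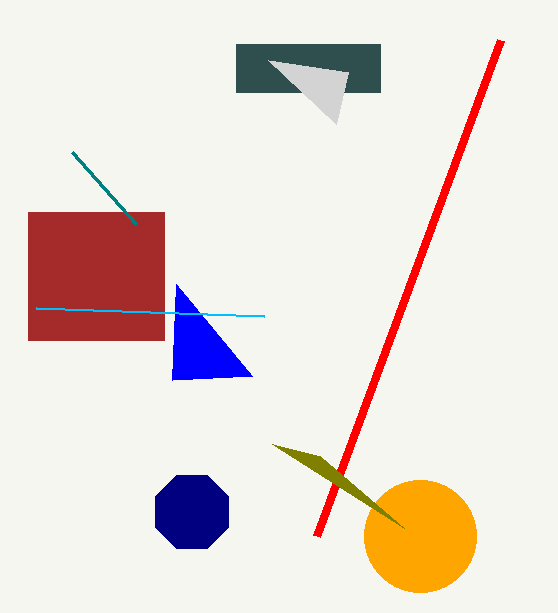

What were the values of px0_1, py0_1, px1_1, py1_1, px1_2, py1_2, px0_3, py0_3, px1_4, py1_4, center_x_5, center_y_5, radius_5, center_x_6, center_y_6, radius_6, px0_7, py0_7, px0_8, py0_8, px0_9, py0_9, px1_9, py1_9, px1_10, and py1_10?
px0_1 = 28
py0_1 = 212
px1_1 = 164
py1_1 = 340
px1_2 = 252
py1_2 = 376
px0_3 = 500
py0_3 = 40
px1_4 = 264
py1_4 = 316
center_x_5 = 420
center_y_5 = 536
radius_5 = 56
center_x_6 = 192
center_y_6 = 512
radius_6 = 40
px0_7 = 136
py0_7 = 224
px0_8 = 320
py0_8 = 456
px0_9 = 236
py0_9 = 44
px1_9 = 380
py1_9 = 92
px1_10 = 268
py1_10 = 60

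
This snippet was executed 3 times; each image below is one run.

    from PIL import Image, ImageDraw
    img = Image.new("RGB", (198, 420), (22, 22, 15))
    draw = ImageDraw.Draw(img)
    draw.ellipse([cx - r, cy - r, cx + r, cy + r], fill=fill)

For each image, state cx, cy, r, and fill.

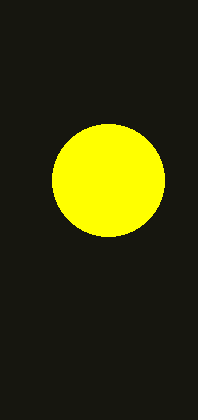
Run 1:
cx = 108, cy = 180, r = 56, fill = 'yellow'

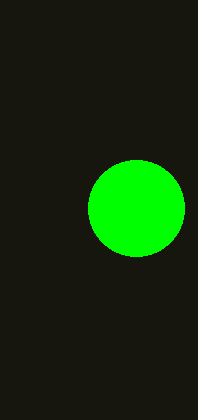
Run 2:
cx = 136
cy = 208
r = 48
fill = 'lime'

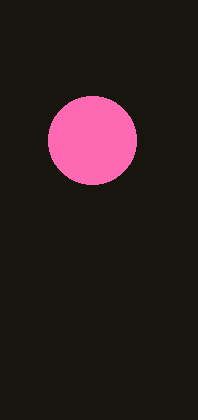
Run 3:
cx = 92; cy = 140; r = 44; fill = 'hotpink'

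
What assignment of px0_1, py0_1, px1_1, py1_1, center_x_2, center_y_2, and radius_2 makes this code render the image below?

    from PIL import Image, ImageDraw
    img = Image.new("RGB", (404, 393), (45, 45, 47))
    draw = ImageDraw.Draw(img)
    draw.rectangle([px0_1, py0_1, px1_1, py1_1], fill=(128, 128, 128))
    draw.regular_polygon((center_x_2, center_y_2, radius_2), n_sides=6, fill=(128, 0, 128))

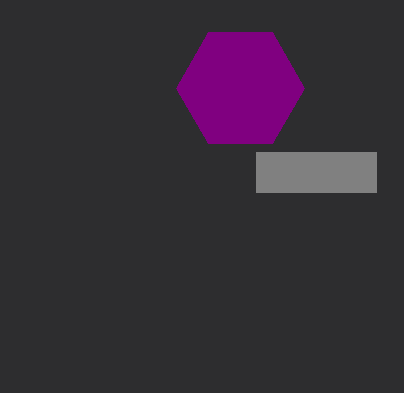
px0_1 = 256, py0_1 = 152, px1_1 = 376, py1_1 = 192, center_x_2 = 240, center_y_2 = 88, radius_2 = 64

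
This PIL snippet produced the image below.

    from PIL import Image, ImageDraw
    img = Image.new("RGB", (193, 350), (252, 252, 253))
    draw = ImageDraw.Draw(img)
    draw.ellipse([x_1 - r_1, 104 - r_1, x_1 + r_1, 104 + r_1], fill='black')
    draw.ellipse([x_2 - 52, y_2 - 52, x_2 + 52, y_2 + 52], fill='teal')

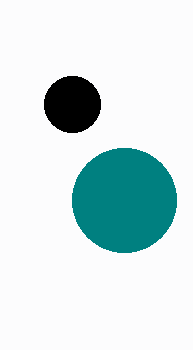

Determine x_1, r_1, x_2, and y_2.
x_1 = 72
r_1 = 28
x_2 = 124
y_2 = 200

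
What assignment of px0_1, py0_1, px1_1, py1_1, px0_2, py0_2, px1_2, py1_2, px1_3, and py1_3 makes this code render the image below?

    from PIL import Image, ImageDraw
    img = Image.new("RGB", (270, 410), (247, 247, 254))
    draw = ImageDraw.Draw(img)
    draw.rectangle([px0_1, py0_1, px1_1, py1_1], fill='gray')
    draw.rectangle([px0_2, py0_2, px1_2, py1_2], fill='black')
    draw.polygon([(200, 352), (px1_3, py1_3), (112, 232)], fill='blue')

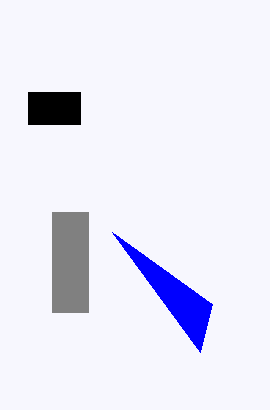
px0_1 = 52, py0_1 = 212, px1_1 = 88, py1_1 = 312, px0_2 = 28, py0_2 = 92, px1_2 = 80, py1_2 = 124, px1_3 = 212, py1_3 = 304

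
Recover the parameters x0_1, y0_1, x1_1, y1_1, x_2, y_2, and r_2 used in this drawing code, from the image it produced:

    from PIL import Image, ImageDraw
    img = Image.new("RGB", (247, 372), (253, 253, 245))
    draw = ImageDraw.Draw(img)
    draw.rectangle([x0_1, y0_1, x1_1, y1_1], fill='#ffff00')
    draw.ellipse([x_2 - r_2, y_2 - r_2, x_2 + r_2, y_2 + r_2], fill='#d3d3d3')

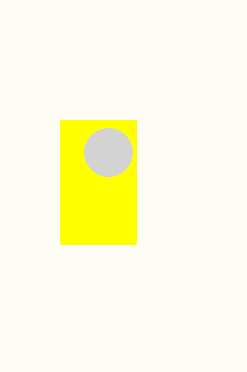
x0_1 = 60
y0_1 = 120
x1_1 = 136
y1_1 = 244
x_2 = 108
y_2 = 152
r_2 = 24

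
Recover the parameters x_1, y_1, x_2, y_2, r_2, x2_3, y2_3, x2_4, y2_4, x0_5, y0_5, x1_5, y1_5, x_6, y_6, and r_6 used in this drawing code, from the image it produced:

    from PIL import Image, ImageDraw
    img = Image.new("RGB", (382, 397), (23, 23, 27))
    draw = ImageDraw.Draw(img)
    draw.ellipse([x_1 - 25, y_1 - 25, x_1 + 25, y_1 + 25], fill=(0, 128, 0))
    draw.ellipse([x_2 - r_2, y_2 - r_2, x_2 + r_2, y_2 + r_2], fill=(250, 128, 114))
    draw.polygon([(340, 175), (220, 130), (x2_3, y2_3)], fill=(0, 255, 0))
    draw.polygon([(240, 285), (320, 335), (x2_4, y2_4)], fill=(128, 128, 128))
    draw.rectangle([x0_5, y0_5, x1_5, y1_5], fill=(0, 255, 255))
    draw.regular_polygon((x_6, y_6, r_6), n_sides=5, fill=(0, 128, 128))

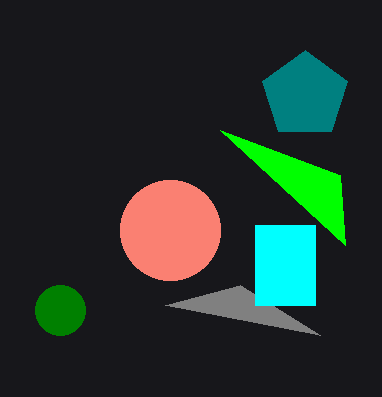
x_1 = 60
y_1 = 310
x_2 = 170
y_2 = 230
r_2 = 50
x2_3 = 345
y2_3 = 245
x2_4 = 165
y2_4 = 305
x0_5 = 255
y0_5 = 225
x1_5 = 315
y1_5 = 305
x_6 = 305
y_6 = 95
r_6 = 45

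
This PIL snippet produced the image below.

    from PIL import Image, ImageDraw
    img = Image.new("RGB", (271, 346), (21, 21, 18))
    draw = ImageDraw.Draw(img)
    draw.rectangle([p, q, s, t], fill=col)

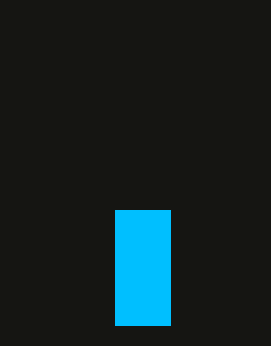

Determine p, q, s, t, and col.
p = 115; q = 210; s = 170; t = 325; col = 'deepskyblue'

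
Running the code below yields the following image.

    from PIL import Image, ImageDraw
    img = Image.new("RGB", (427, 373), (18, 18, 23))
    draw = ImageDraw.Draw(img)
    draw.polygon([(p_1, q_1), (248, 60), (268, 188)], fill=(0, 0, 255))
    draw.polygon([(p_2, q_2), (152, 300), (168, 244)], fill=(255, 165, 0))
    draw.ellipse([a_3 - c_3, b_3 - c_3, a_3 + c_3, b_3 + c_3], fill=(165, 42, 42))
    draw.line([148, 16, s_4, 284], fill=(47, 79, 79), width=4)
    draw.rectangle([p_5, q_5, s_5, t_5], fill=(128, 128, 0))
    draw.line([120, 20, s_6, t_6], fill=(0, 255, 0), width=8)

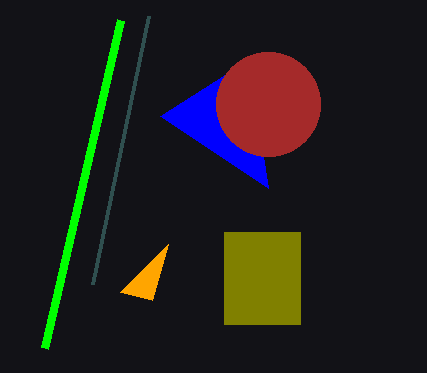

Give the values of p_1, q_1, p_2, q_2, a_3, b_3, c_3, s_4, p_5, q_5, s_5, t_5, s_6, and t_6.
p_1 = 160; q_1 = 116; p_2 = 120; q_2 = 292; a_3 = 268; b_3 = 104; c_3 = 52; s_4 = 92; p_5 = 224; q_5 = 232; s_5 = 300; t_5 = 324; s_6 = 44; t_6 = 348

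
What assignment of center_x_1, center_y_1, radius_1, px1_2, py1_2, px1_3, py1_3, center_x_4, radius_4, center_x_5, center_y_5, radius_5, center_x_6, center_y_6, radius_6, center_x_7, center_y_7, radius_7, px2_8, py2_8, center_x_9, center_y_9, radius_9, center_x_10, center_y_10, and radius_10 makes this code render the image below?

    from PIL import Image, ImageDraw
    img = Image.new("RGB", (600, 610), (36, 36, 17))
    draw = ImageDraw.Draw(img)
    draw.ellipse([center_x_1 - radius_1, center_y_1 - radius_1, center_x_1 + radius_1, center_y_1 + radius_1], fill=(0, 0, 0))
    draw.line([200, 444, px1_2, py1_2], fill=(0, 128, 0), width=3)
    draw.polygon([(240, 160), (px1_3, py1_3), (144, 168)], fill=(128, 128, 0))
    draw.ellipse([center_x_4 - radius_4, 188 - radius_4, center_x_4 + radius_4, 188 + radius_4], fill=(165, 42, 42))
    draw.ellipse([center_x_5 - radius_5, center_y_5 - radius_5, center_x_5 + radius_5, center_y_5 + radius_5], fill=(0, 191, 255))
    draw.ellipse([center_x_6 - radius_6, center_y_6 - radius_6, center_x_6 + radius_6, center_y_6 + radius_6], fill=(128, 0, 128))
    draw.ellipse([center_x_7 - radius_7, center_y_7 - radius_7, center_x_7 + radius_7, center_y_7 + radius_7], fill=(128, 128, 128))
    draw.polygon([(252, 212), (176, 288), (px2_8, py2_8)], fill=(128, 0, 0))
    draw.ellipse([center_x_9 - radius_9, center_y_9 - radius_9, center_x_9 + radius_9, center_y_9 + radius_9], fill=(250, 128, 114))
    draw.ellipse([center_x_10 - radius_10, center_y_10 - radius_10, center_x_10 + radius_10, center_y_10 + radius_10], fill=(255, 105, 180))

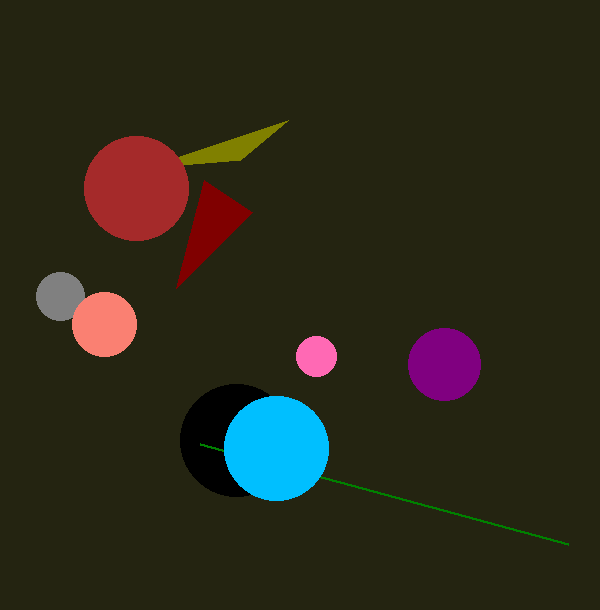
center_x_1 = 236, center_y_1 = 440, radius_1 = 56, px1_2 = 568, py1_2 = 544, px1_3 = 288, py1_3 = 120, center_x_4 = 136, radius_4 = 52, center_x_5 = 276, center_y_5 = 448, radius_5 = 52, center_x_6 = 444, center_y_6 = 364, radius_6 = 36, center_x_7 = 60, center_y_7 = 296, radius_7 = 24, px2_8 = 204, py2_8 = 180, center_x_9 = 104, center_y_9 = 324, radius_9 = 32, center_x_10 = 316, center_y_10 = 356, radius_10 = 20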